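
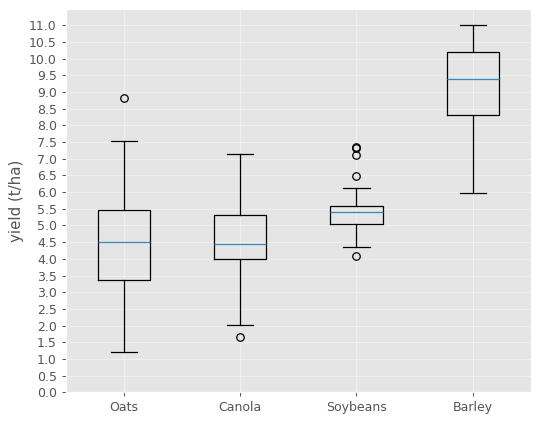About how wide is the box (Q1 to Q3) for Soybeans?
≈ 0.5

Q3 ≈ 5.5, Q1 ≈ 5.0; IQR ≈ 0.5.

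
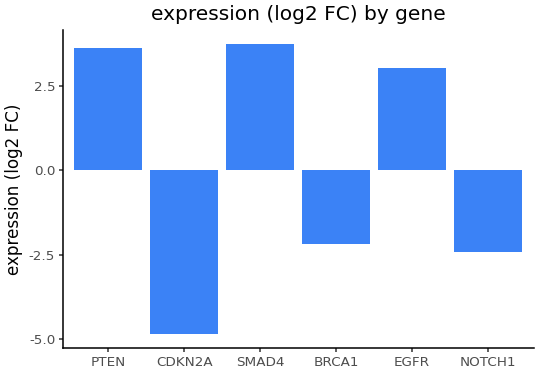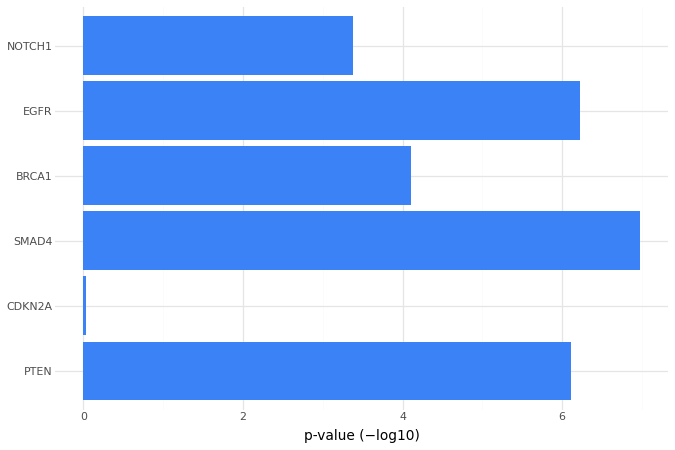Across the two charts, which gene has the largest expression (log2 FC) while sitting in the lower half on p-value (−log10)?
BRCA1

Chart 2 median p-value (−log10) ≈ 5; below-median genes: CDKN2A, BRCA1, NOTCH1. Among those, BRCA1 has the highest expression (log2 FC) (≈ -2).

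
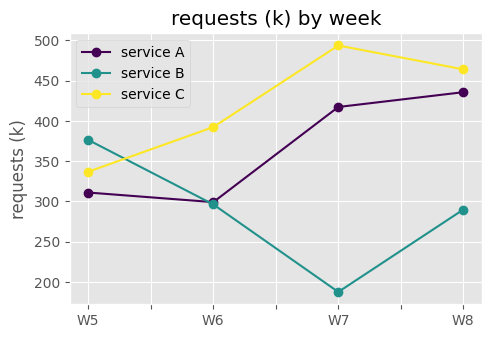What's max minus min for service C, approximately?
Max W7 ≈ 500, min W5 ≈ 350; range ≈ 150.

≈ 150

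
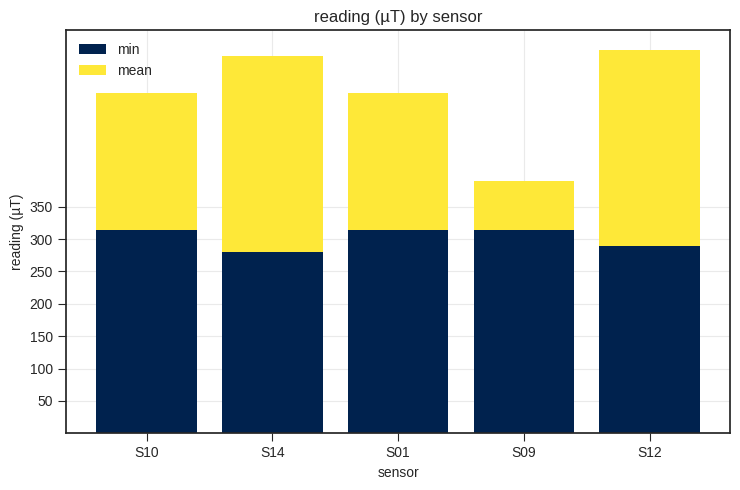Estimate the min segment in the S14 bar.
min top ≈ 300, bottom ≈ 0; segment ≈ 300.

≈ 300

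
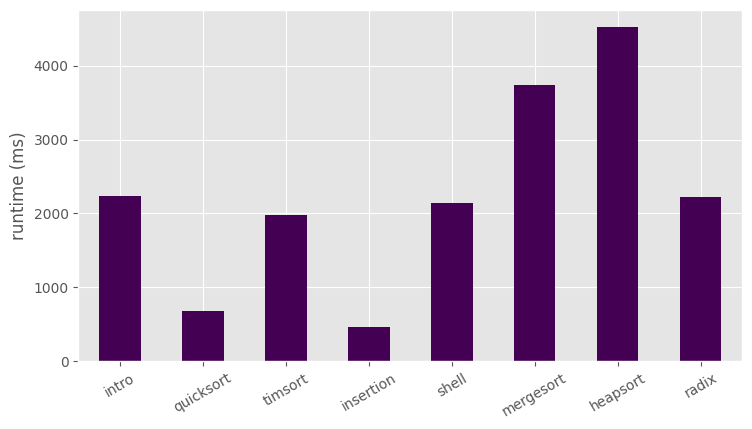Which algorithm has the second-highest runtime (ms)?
mergesort

Top 3: heapsort ≈ 4500, mergesort ≈ 3500, intro ≈ 2000.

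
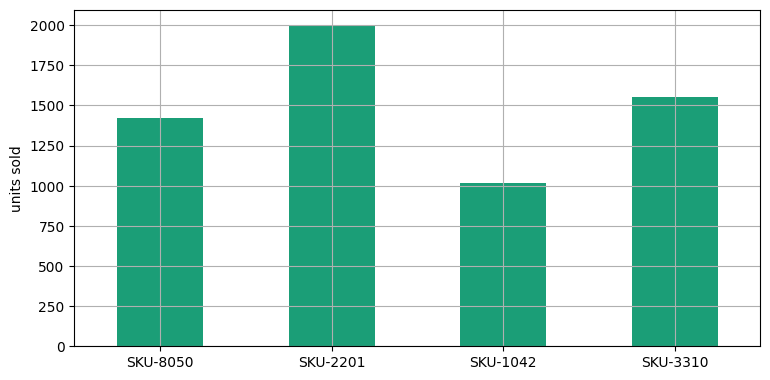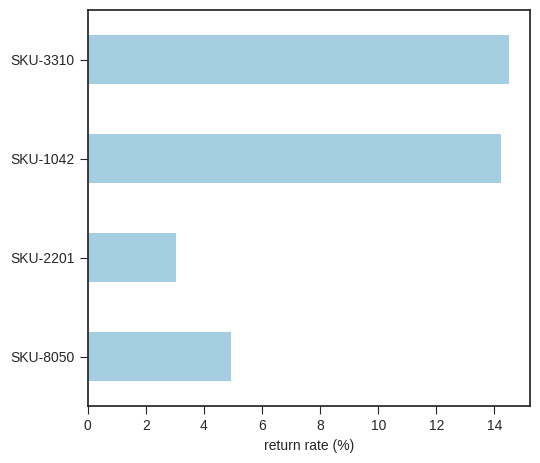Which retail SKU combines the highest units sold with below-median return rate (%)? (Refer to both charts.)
Chart 2 median return rate (%) ≈ 10; below-median retail SKUs: SKU-8050, SKU-2201. Among those, SKU-2201 has the highest units sold (≈ 2000).

SKU-2201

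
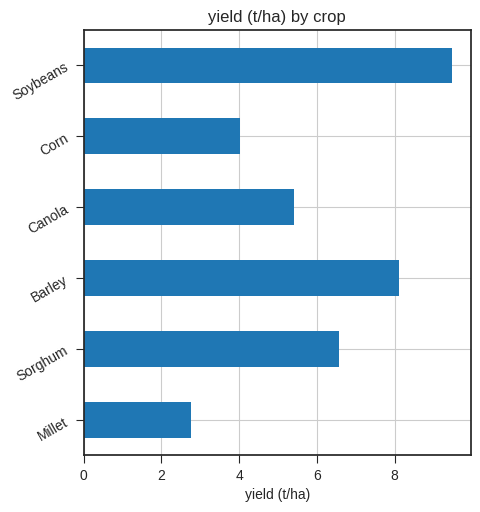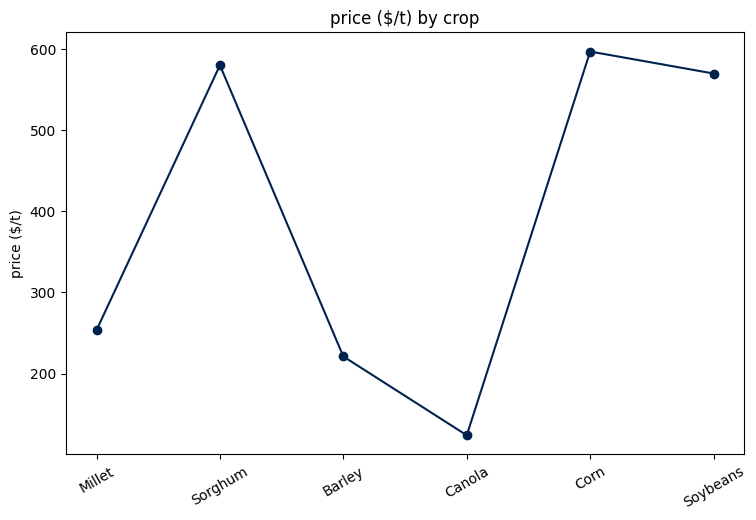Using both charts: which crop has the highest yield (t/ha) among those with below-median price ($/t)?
Chart 2 median price ($/t) ≈ 400; below-median crops: Millet, Barley, Canola. Among those, Barley has the highest yield (t/ha) (≈ 8).

Barley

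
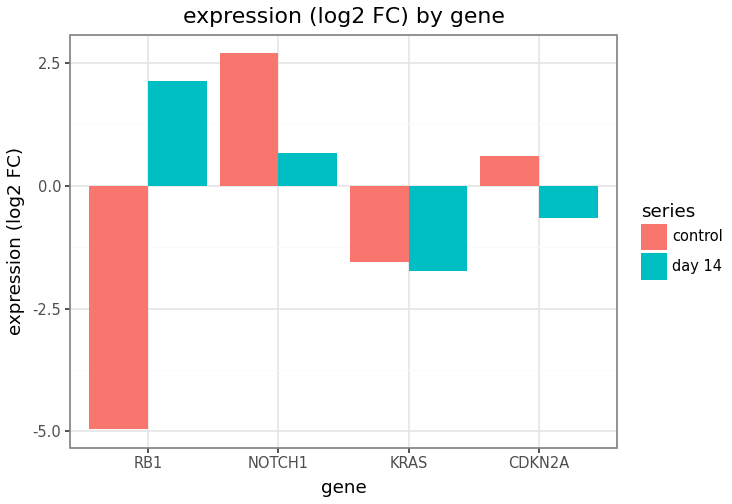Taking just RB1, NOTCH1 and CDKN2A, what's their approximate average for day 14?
(2 + 1 + -1) / 3 ≈ 1.

≈ 1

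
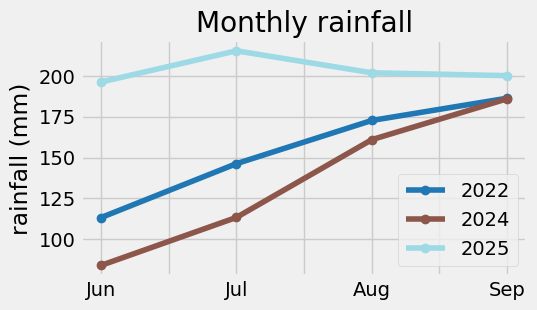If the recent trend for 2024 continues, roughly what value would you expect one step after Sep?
Last three: 120, 160, 180 → slope ≈ 30/step → next ≈ 210.

≈ 210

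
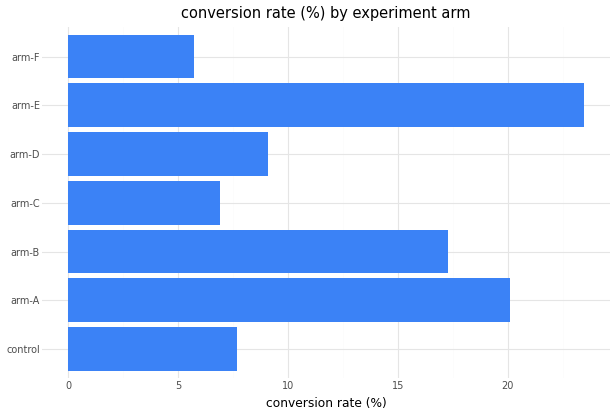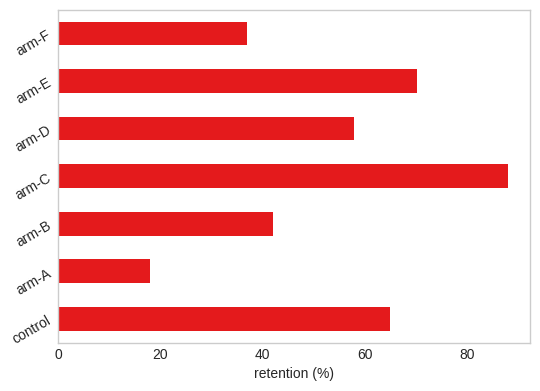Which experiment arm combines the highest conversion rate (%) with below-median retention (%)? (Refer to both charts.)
Chart 2 median retention (%) ≈ 60; below-median experiment arms: arm-A, arm-B, arm-F. Among those, arm-A has the highest conversion rate (%) (≈ 20).

arm-A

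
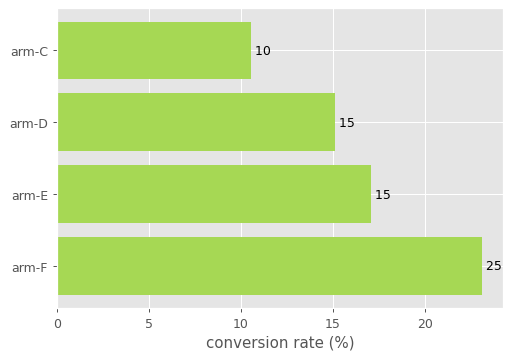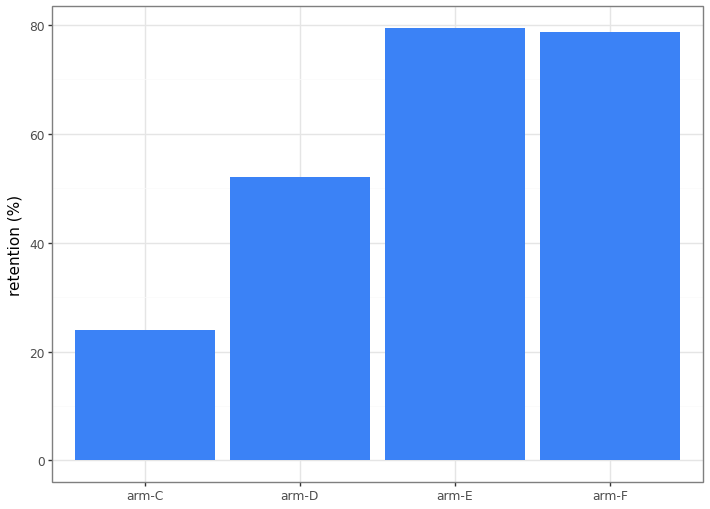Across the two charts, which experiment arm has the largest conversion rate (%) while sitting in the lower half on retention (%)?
Chart 2 median retention (%) ≈ 70; below-median experiment arms: arm-C, arm-D. Among those, arm-D has the highest conversion rate (%) (≈ 15).

arm-D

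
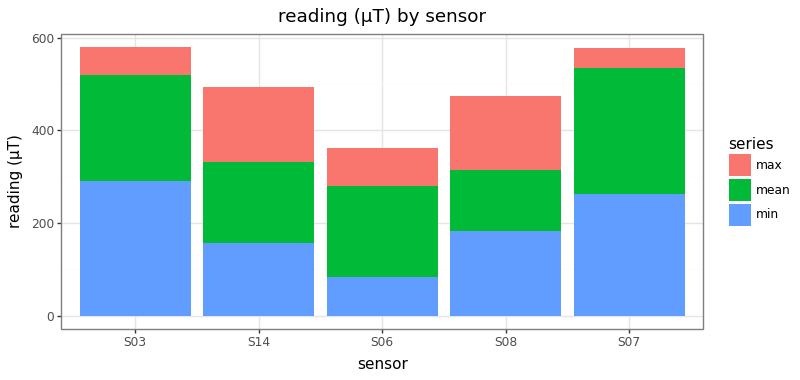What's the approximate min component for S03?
≈ 300

min top ≈ 300, bottom ≈ 0; segment ≈ 300.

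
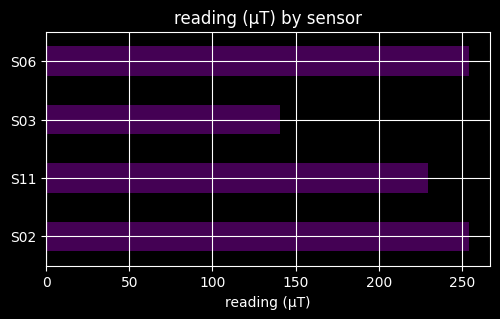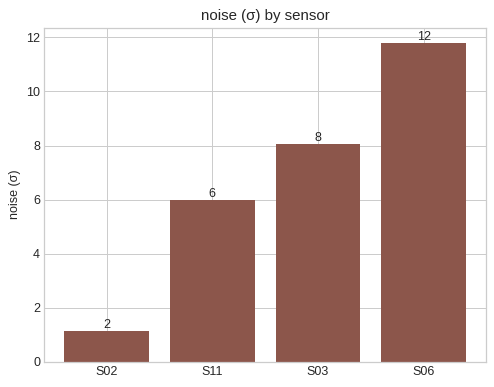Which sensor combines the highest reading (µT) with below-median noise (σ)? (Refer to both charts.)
S02

Chart 2 median noise (σ) ≈ 8; below-median sensors: S02, S11. Among those, S02 has the highest reading (µT) (≈ 250).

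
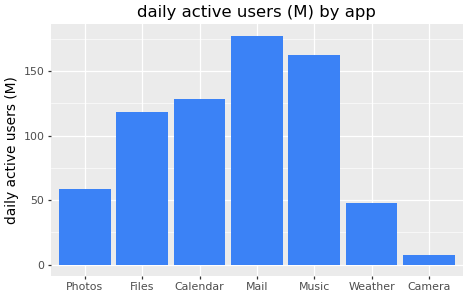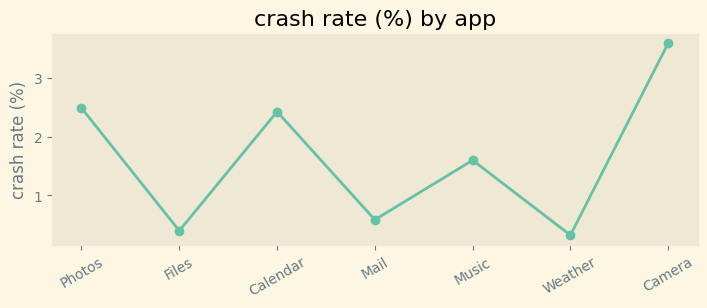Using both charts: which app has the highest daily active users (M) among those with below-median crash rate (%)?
Mail

Chart 2 median crash rate (%) ≈ 1.5; below-median apps: Files, Mail, Weather. Among those, Mail has the highest daily active users (M) (≈ 180).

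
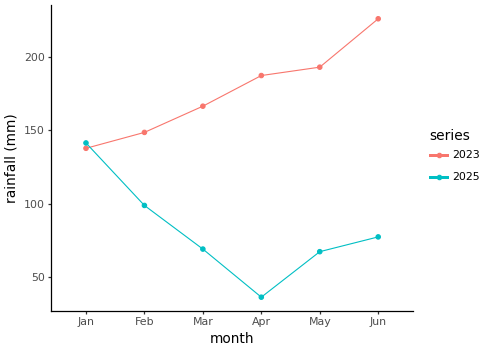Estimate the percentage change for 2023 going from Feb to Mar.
Feb ≈ 140, Mar ≈ 160; (160 − 140) / 140 ≈ +14.3%.

≈ +14.3%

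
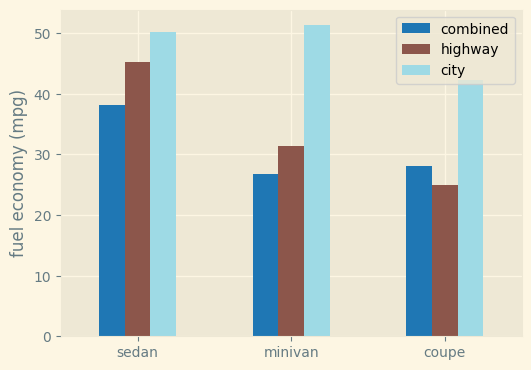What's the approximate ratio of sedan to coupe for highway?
sedan ≈ 45, coupe ≈ 25; 45/25 ≈ 1.8.

≈ 1.8×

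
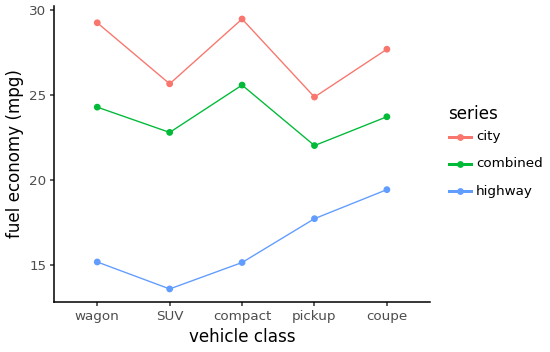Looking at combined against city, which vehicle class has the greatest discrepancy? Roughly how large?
wagon, ≈ 6 mpg

wagon: combined ≈ 24, city ≈ 30 → gap ≈ 6. Next-largest (coupe) is only ≈ 4.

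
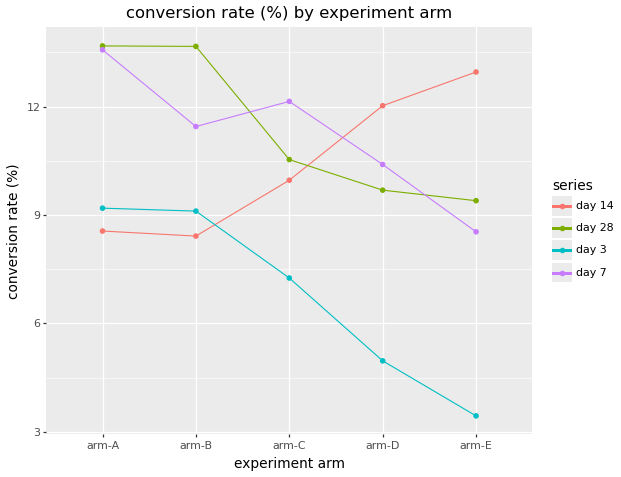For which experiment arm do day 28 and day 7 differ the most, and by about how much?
arm-B: day 28 ≈ 14, day 7 ≈ 11 → gap ≈ 3. Next-largest (arm-C) is only ≈ 1.

arm-B, ≈ 3 %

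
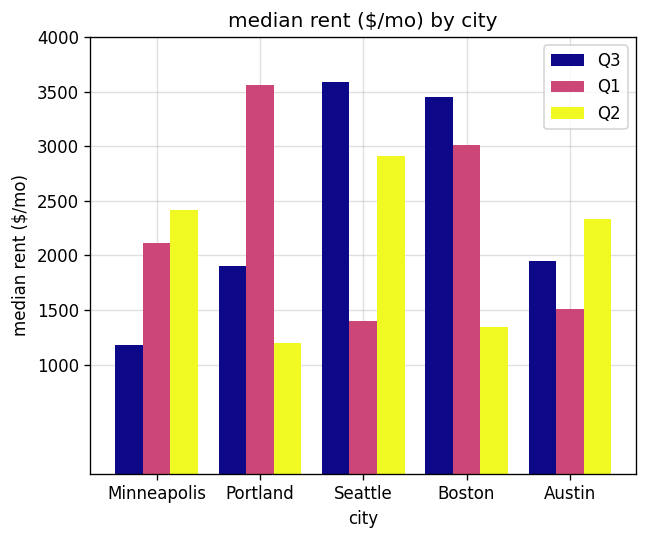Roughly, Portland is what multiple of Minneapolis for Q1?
Portland ≈ 3500, Minneapolis ≈ 2000; 3500/2000 ≈ 1.75.

≈ 1.75×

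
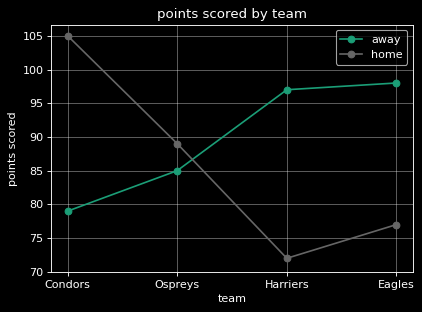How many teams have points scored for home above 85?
2

Above 85: Condors, Ospreys.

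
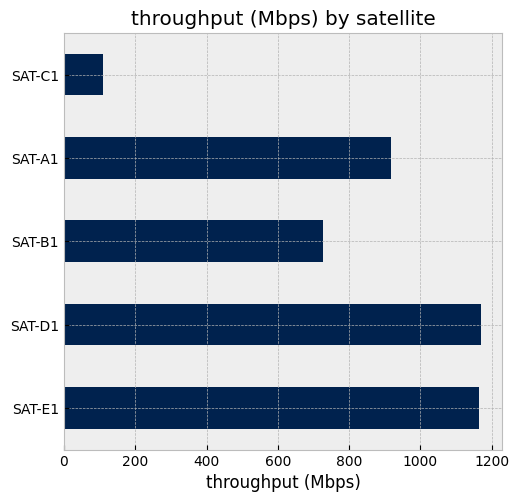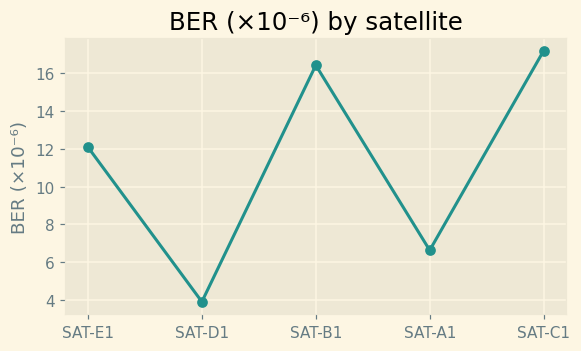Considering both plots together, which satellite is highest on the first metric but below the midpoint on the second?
SAT-D1

Chart 2 median BER (×10⁻⁶) ≈ 12; below-median satellites: SAT-D1, SAT-A1. Among those, SAT-D1 has the highest throughput (Mbps) (≈ 1200).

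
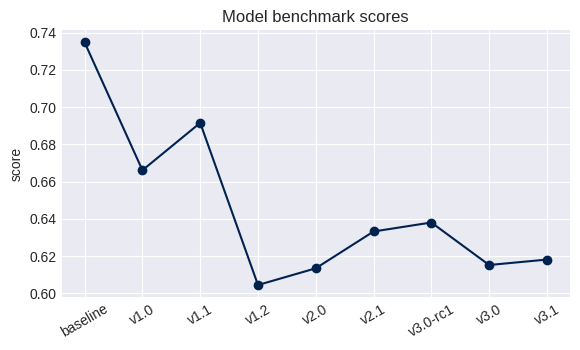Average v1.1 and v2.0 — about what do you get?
(0.70 + 0.62) / 2 ≈ 0.66.

≈ 0.66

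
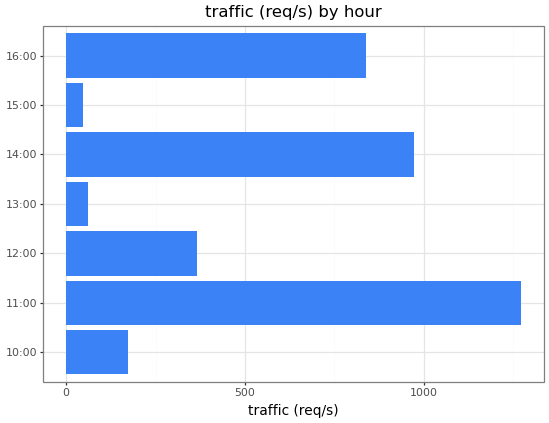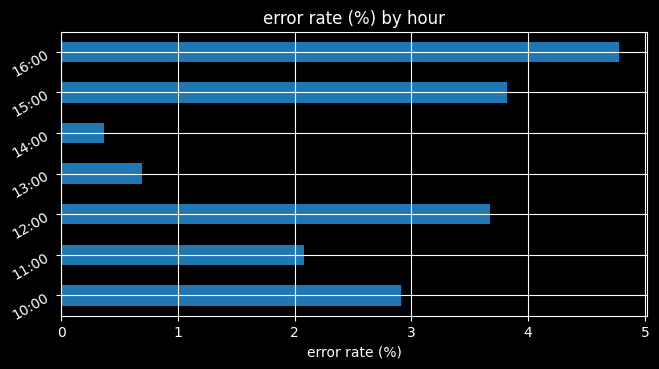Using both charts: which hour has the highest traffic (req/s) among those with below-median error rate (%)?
Chart 2 median error rate (%) ≈ 3; below-median hours: 11:00, 13:00, 14:00. Among those, 11:00 has the highest traffic (req/s) (≈ 1200).

11:00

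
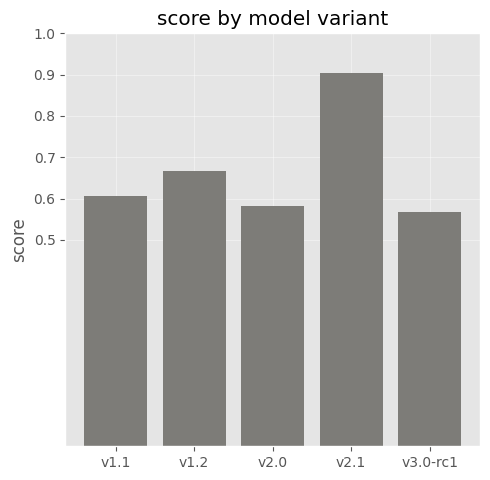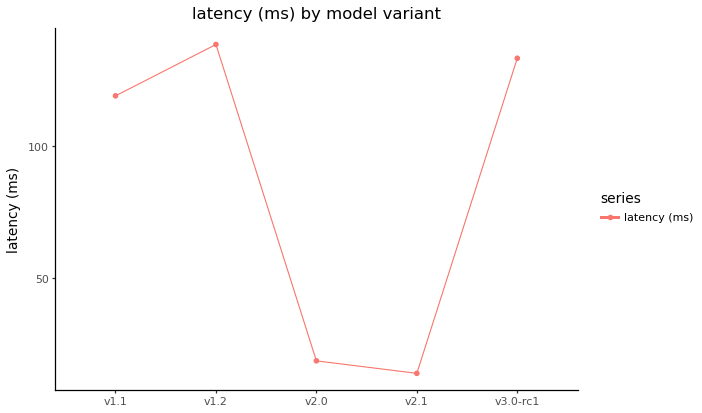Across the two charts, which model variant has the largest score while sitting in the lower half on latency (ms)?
Chart 2 median latency (ms) ≈ 120; below-median model variants: v2.0, v2.1. Among those, v2.1 has the highest score (≈ 0.9).

v2.1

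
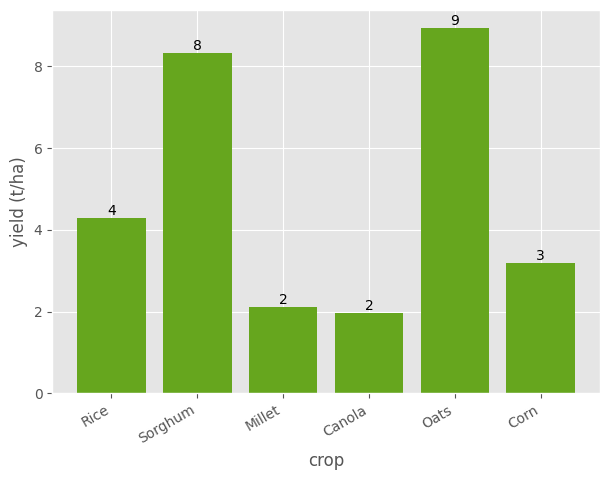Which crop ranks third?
Top 4: Oats ≈ 9, Sorghum ≈ 8, Rice ≈ 4, Corn ≈ 3.

Rice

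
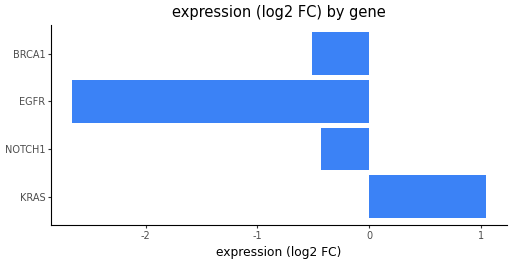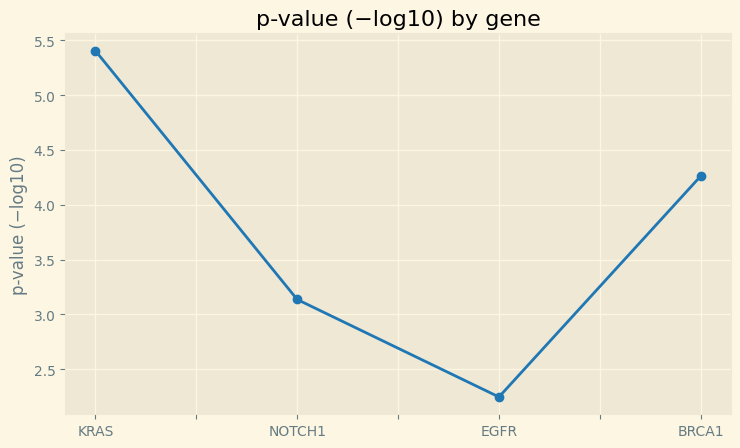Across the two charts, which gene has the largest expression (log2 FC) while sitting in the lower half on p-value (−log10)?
NOTCH1

Chart 2 median p-value (−log10) ≈ 3.5; below-median genes: NOTCH1, EGFR. Among those, NOTCH1 has the highest expression (log2 FC) (≈ -0.4).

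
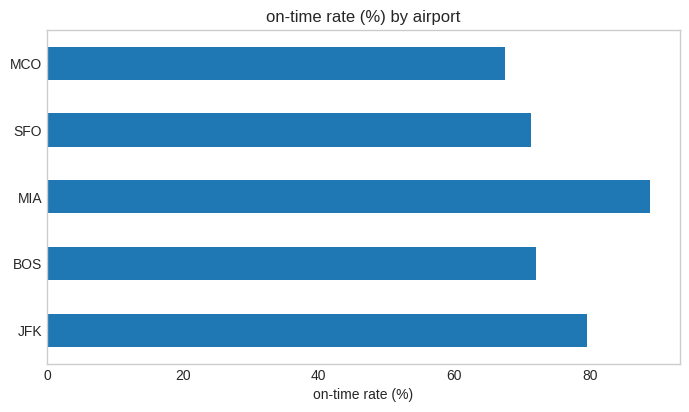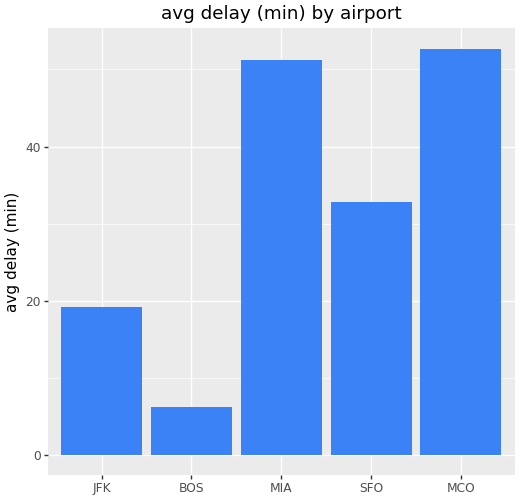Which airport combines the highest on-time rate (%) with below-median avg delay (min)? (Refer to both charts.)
JFK

Chart 2 median avg delay (min) ≈ 35; below-median airports: JFK, BOS. Among those, JFK has the highest on-time rate (%) (≈ 80).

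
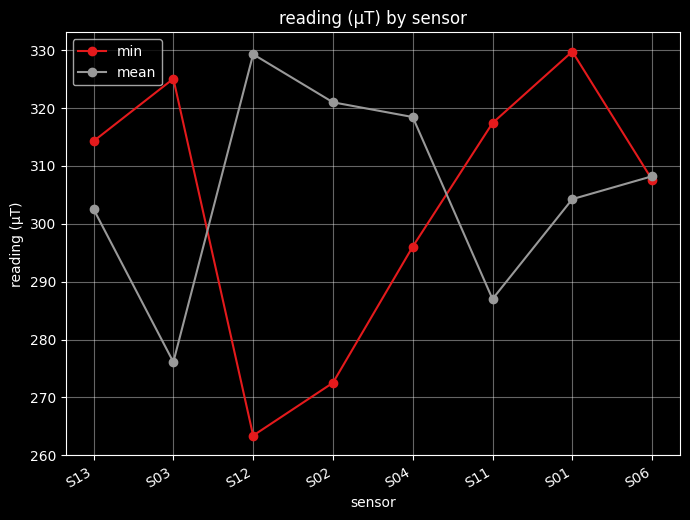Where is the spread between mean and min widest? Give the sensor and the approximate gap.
S12: mean ≈ 330, min ≈ 260 → gap ≈ 70. Next-largest (S03) is only ≈ 50.

S12, ≈ 70 µT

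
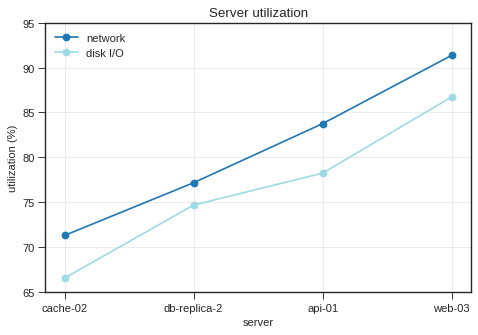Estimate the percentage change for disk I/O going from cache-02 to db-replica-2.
≈ +15.4%

cache-02 ≈ 65, db-replica-2 ≈ 75; (75 − 65) / 65 ≈ +15.4%.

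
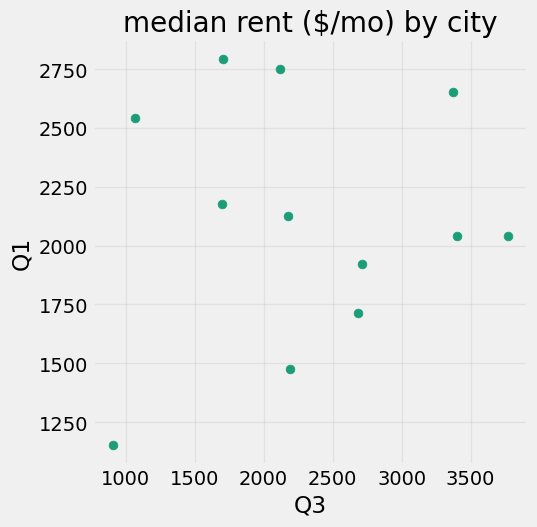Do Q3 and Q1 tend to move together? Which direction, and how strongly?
Points are roughly uncorrelated; weak (|r| ≈ 0.1).

no clear correlation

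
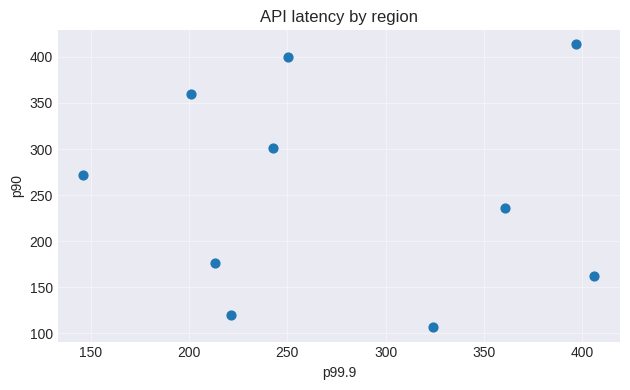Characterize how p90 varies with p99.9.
Points are roughly uncorrelated; weak (|r| ≈ 0.1).

no clear correlation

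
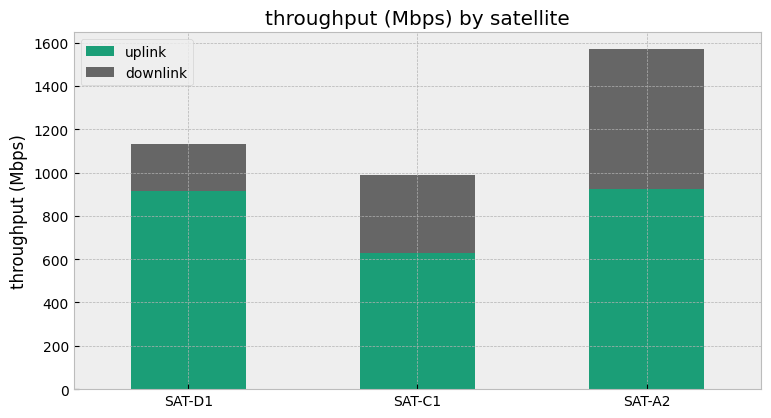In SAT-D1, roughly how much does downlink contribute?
≈ 200

downlink top ≈ 1200, bottom ≈ 1000; segment ≈ 200.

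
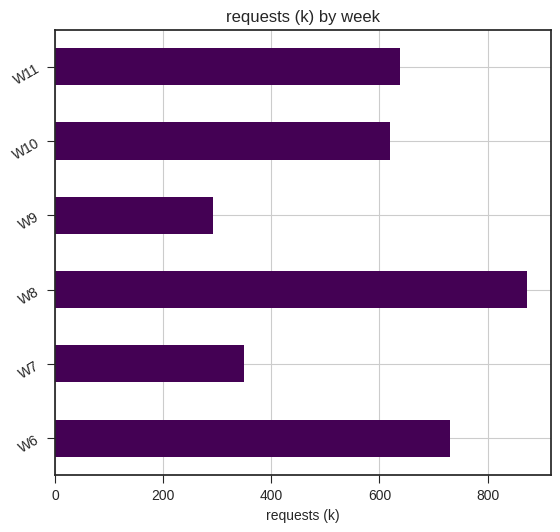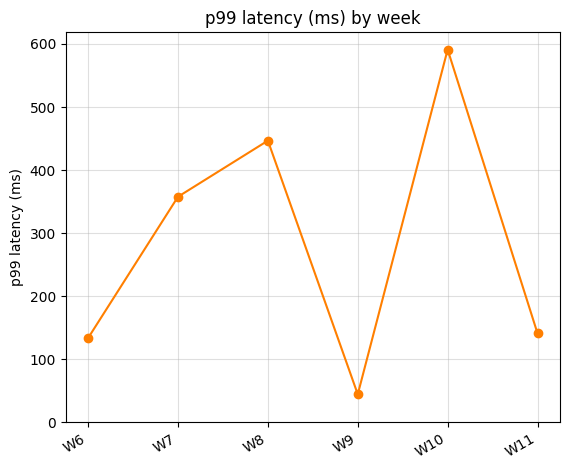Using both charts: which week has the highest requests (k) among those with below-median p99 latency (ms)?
Chart 2 median p99 latency (ms) ≈ 200; below-median weeks: W6, W9, W11. Among those, W6 has the highest requests (k) (≈ 700).

W6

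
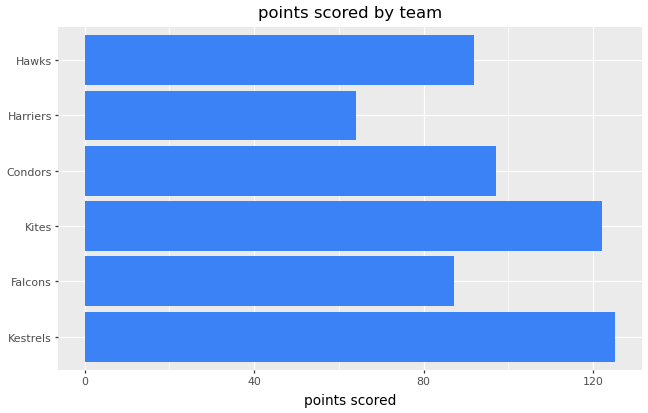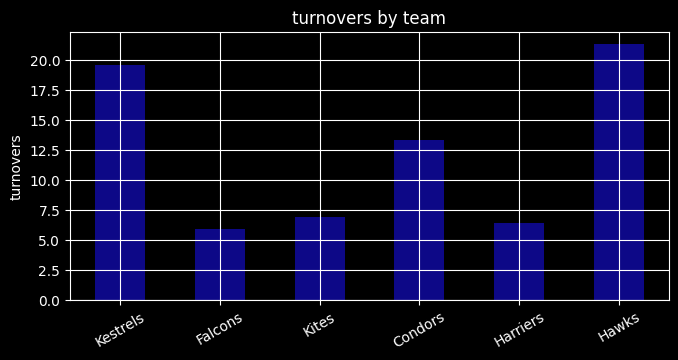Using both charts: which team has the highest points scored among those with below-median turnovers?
Chart 2 median turnovers ≈ 10; below-median teams: Falcons, Kites, Harriers. Among those, Kites has the highest points scored (≈ 120).

Kites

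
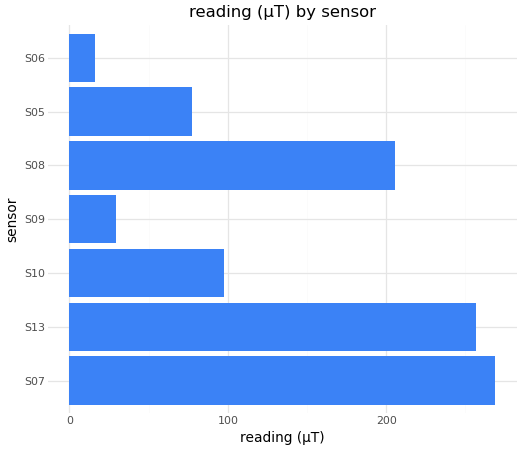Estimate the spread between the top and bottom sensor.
Max S07 ≈ 275, min S06 ≈ 25; range ≈ 250.

≈ 250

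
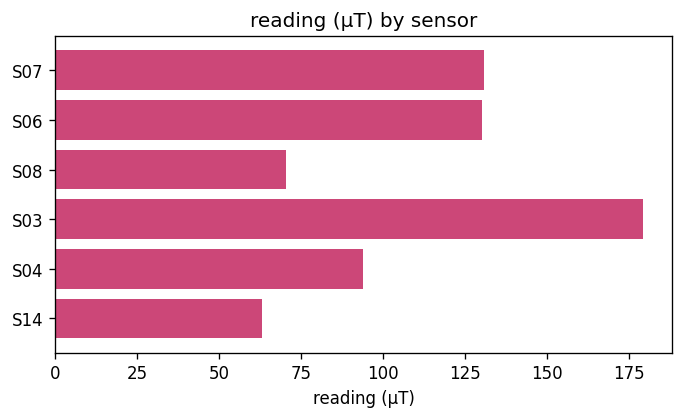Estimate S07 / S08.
≈ 1.75×

S07 ≈ 140, S08 ≈ 80; 140/80 ≈ 1.75.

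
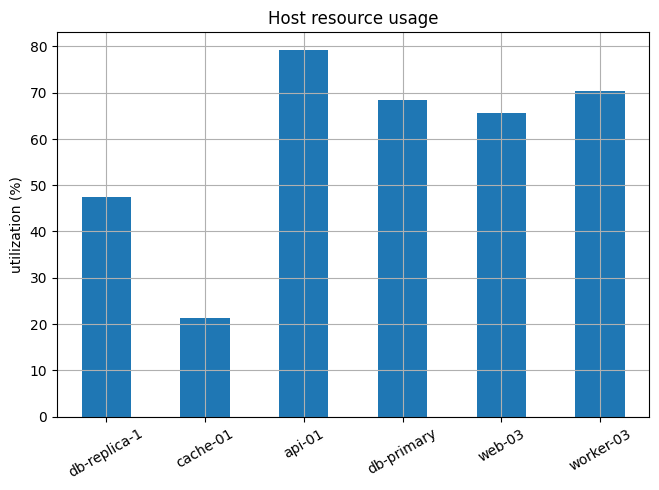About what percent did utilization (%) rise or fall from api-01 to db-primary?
api-01 ≈ 80, db-primary ≈ 70; (70 − 80) / 80 ≈ -12.5%.

≈ -12.5%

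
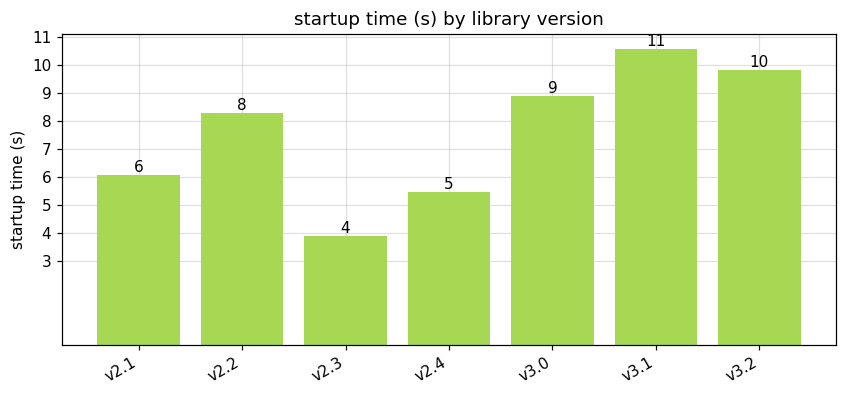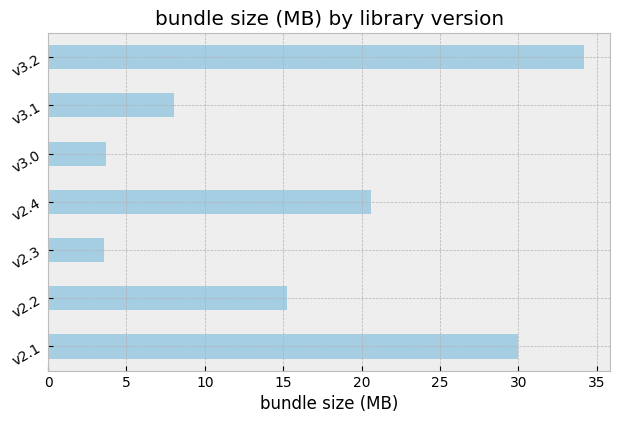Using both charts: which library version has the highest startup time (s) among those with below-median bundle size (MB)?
v3.1

Chart 2 median bundle size (MB) ≈ 15; below-median library versions: v2.3, v3.0, v3.1. Among those, v3.1 has the highest startup time (s) (≈ 11).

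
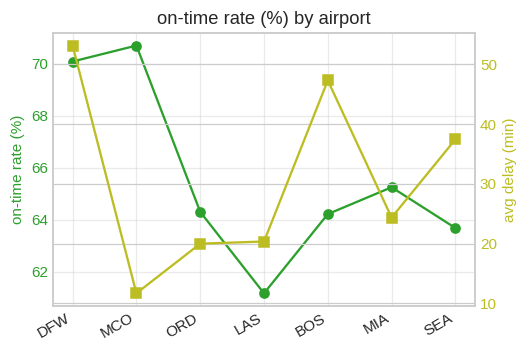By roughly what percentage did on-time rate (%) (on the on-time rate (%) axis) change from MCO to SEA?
≈ -9.9%

MCO ≈ 71, SEA ≈ 64; (64 − 71) / 71 ≈ -9.9%.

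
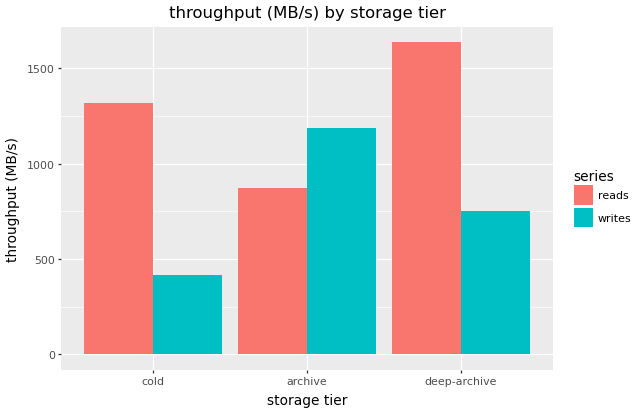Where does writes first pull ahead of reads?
archive

cold: writes ≈ 400 vs reads ≈ 1400 (not yet); archive: writes ≈ 1200 vs reads ≈ 800 (first crossover).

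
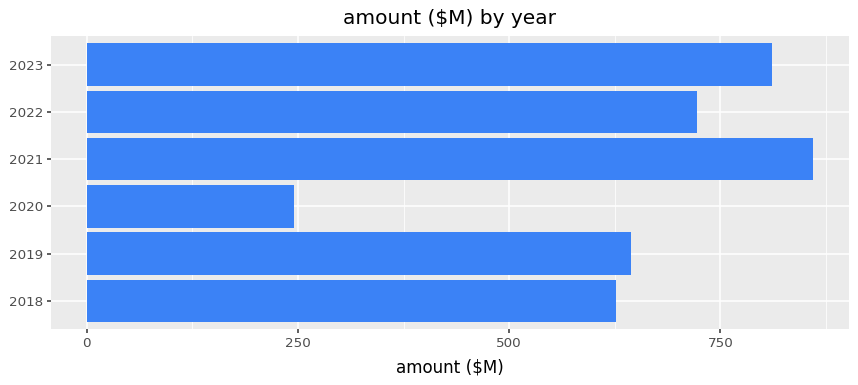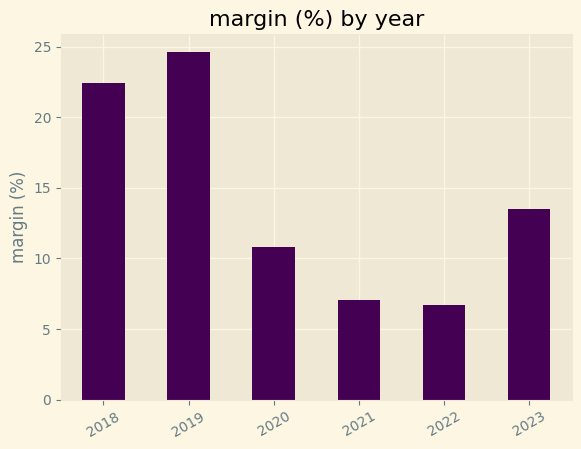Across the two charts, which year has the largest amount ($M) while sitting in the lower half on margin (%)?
2021

Chart 2 median margin (%) ≈ 10; below-median years: 2020, 2021, 2022. Among those, 2021 has the highest amount ($M) (≈ 900).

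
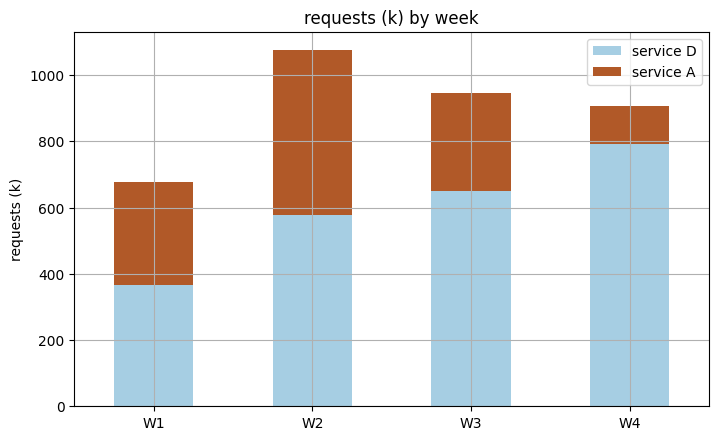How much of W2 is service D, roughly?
≈ 600

service D top ≈ 600, bottom ≈ 0; segment ≈ 600.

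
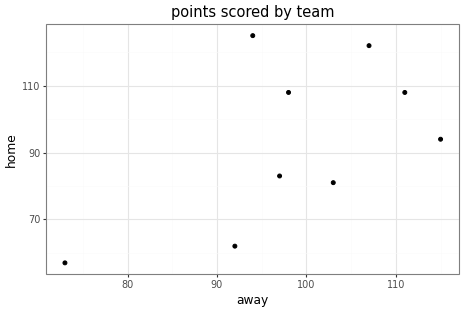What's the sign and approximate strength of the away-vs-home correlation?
Points are positively correlated; moderate (|r| ≈ 0.6).

positive, moderate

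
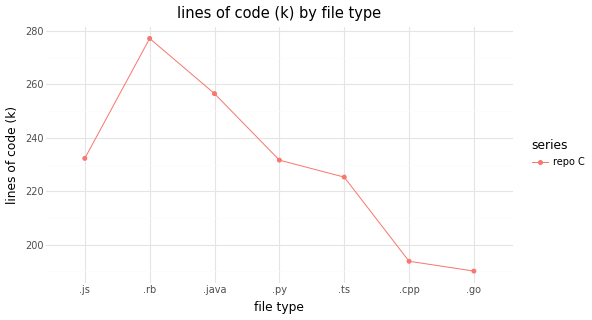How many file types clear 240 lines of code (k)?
Above 240: .rb, .java.

2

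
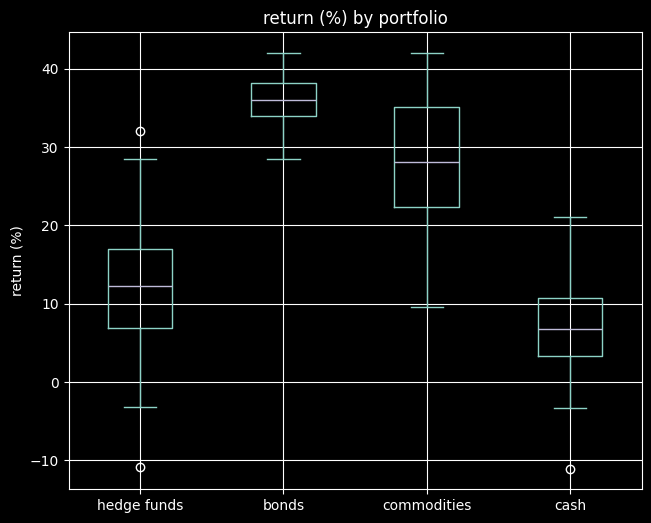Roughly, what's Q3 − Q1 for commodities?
Q3 ≈ 35, Q1 ≈ 20; IQR ≈ 15.

≈ 15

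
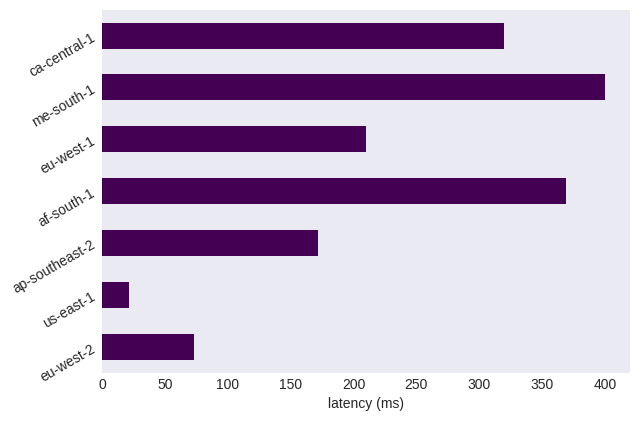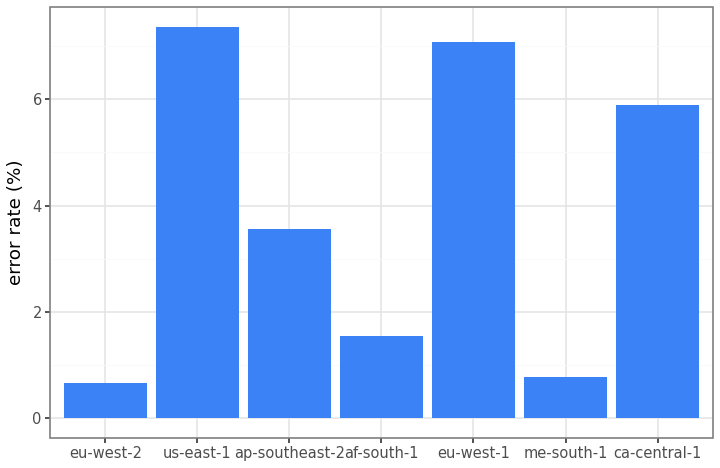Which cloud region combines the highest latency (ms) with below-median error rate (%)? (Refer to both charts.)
me-south-1

Chart 2 median error rate (%) ≈ 4; below-median cloud regions: eu-west-2, af-south-1, me-south-1. Among those, me-south-1 has the highest latency (ms) (≈ 400).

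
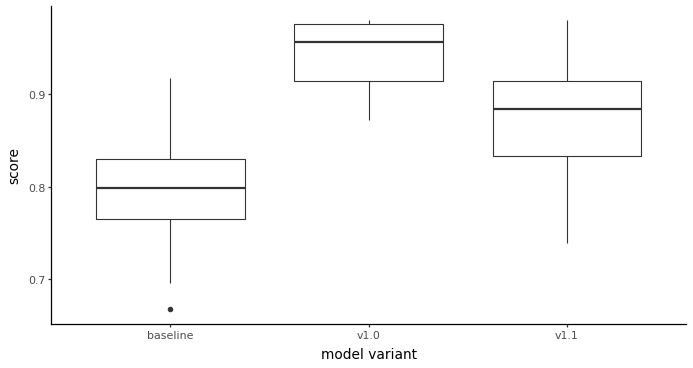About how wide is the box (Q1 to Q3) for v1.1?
Q3 ≈ 0.92, Q1 ≈ 0.84; IQR ≈ 0.08.

≈ 0.08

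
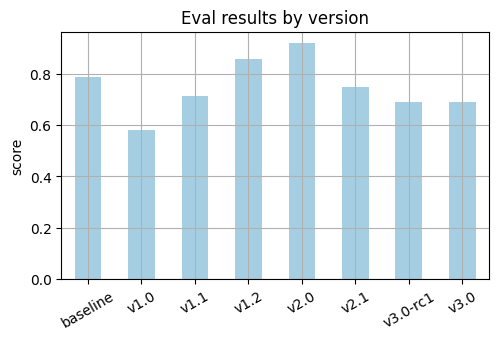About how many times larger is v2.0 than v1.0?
v2.0 ≈ 0.9, v1.0 ≈ 0.6; 0.9/0.6 ≈ 1.5.

≈ 1.5×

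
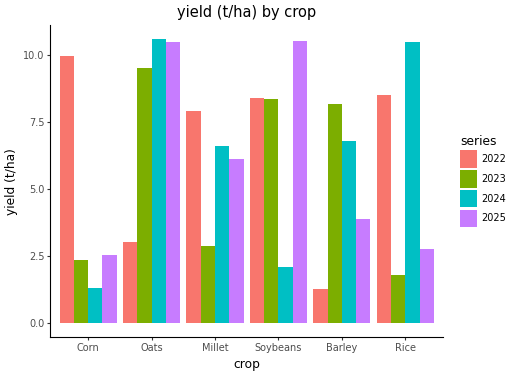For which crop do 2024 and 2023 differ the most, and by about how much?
Rice: 2024 ≈ 10, 2023 ≈ 2 → gap ≈ 8. Next-largest (Soybeans) is only ≈ 6.

Rice, ≈ 8 t/ha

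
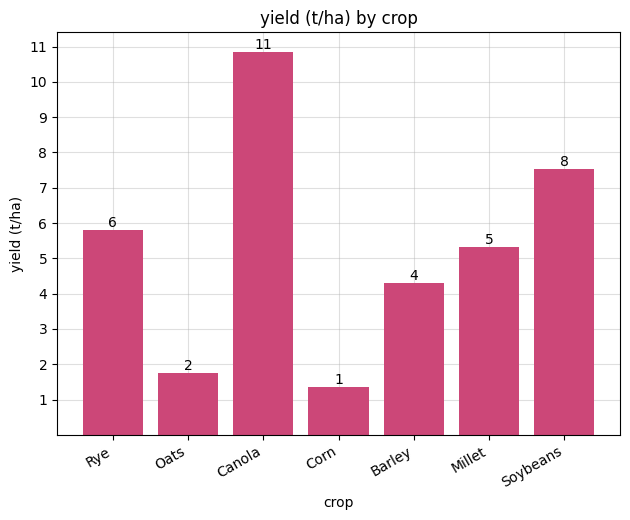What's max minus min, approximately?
≈ 10

Max Canola ≈ 11, min Corn ≈ 1; range ≈ 10.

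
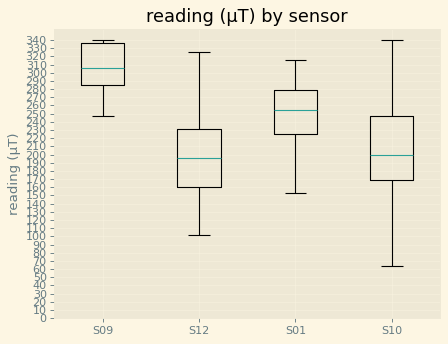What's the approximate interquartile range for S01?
Q3 ≈ 280, Q1 ≈ 220; IQR ≈ 60.

≈ 60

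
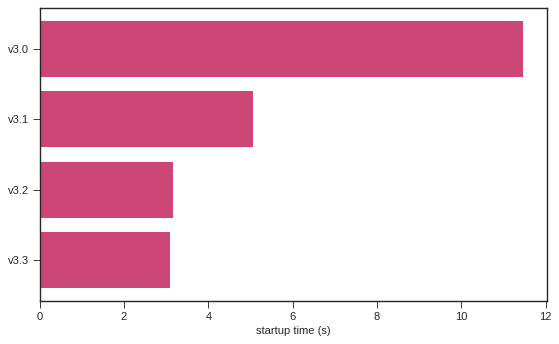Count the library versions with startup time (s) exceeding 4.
Above 4: v3.0, v3.1.

2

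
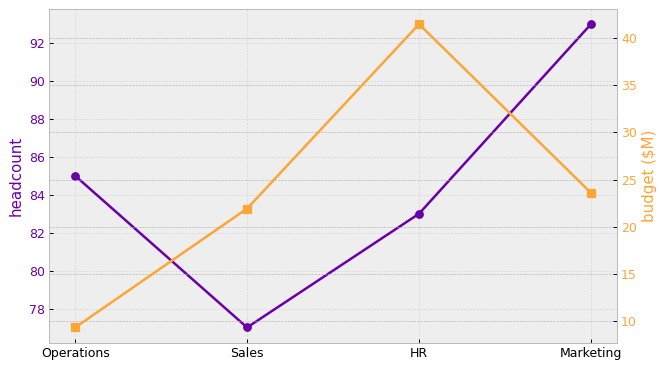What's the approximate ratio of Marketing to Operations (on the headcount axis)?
Marketing ≈ 92, Operations ≈ 84; 92/84 ≈ 1.1.

≈ 1.1×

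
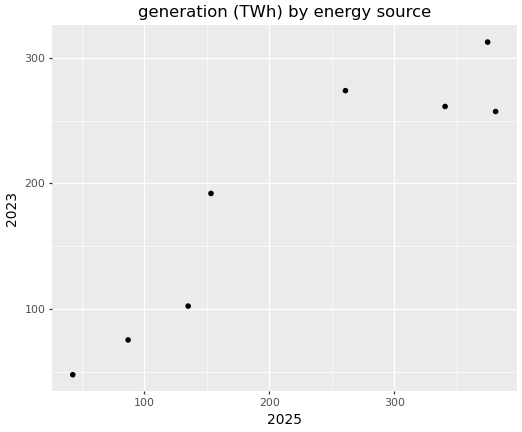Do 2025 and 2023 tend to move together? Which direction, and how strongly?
positive, strong

Points are positively correlated; strong (|r| ≈ 0.9).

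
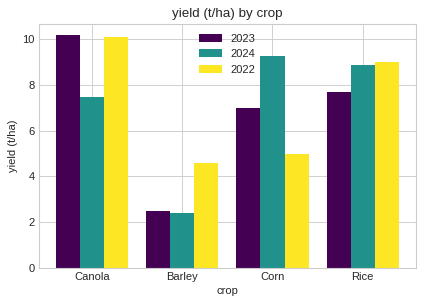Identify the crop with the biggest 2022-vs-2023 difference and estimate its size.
Barley: 2022 ≈ 5, 2023 ≈ 2 → gap ≈ 3. Next-largest (Corn) is only ≈ 2.

Barley, ≈ 3 t/ha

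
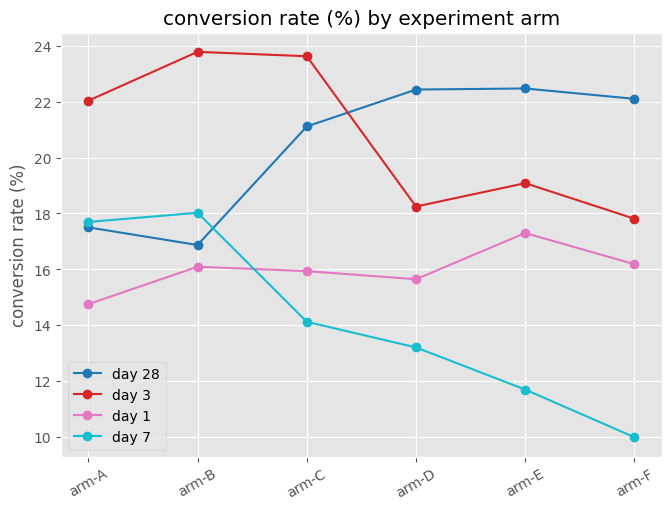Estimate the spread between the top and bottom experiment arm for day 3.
≈ 6

Max arm-B ≈ 24, min arm-F ≈ 18; range ≈ 6.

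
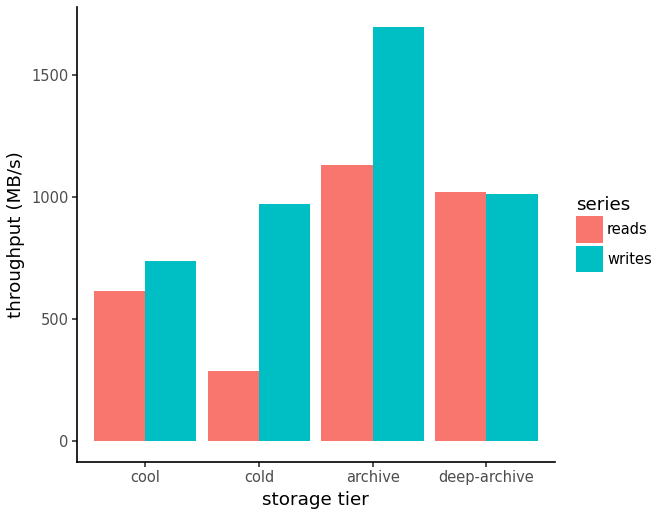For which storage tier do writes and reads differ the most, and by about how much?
cold: writes ≈ 1000, reads ≈ 200 → gap ≈ 800. Next-largest (archive) is only ≈ 400.

cold, ≈ 800 MB/s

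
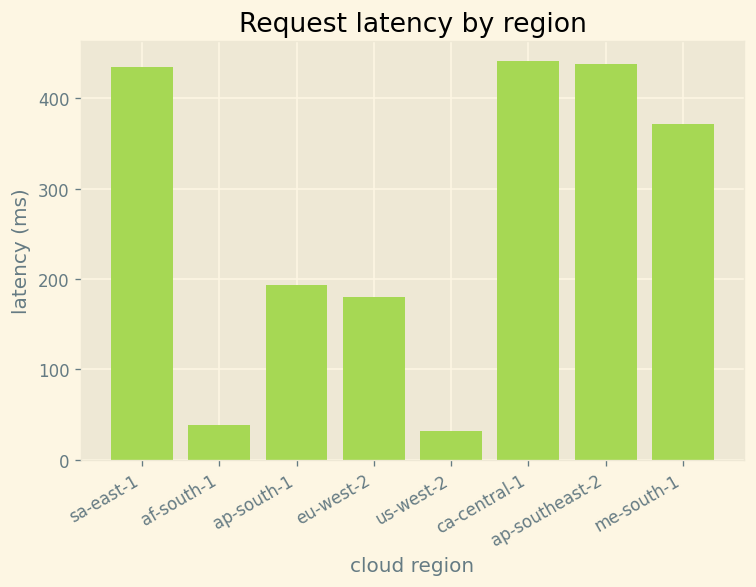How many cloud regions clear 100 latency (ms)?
Above 100: sa-east-1, ap-south-1, eu-west-2, ca-central-1, ap-southeast-2, me-south-1.

6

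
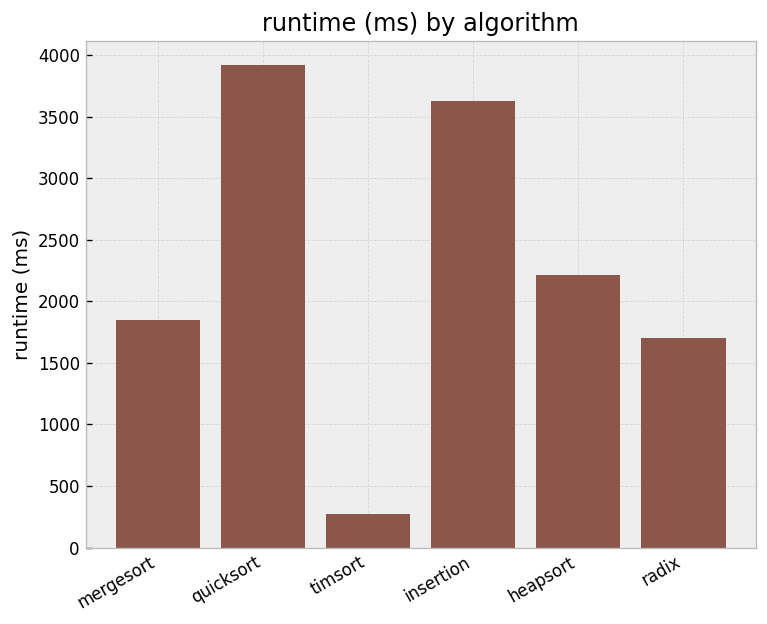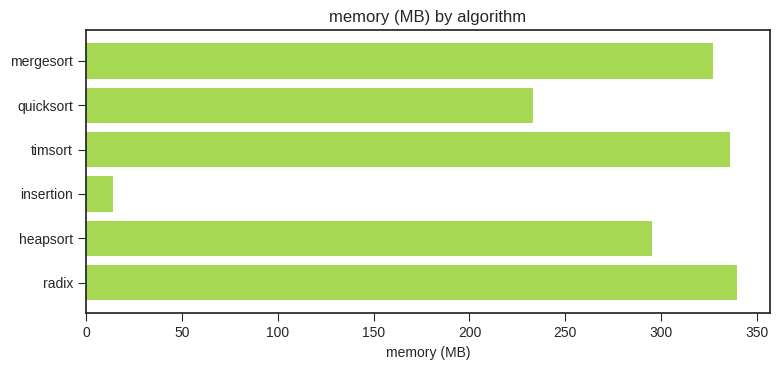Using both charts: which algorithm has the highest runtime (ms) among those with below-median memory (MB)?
quicksort

Chart 2 median memory (MB) ≈ 300; below-median algorithms: quicksort, insertion, heapsort. Among those, quicksort has the highest runtime (ms) (≈ 4000).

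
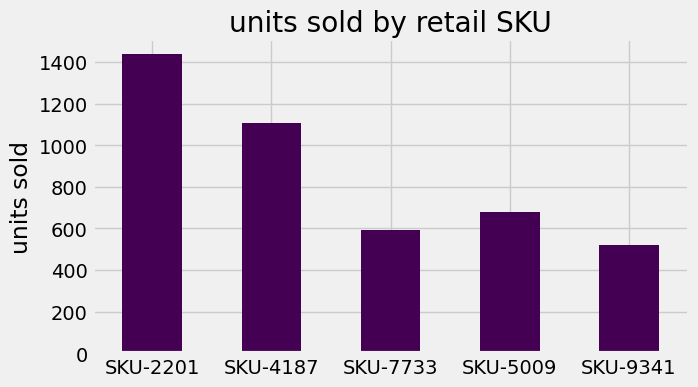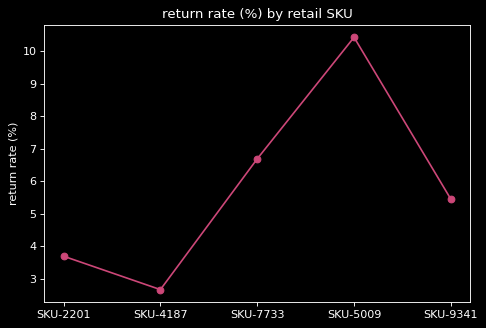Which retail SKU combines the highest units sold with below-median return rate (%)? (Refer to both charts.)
Chart 2 median return rate (%) ≈ 5; below-median retail SKUs: SKU-2201, SKU-4187. Among those, SKU-2201 has the highest units sold (≈ 1400).

SKU-2201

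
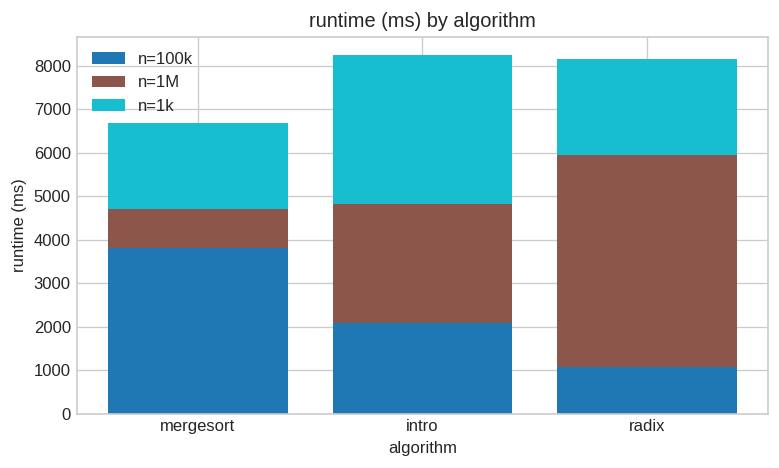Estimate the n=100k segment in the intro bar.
n=100k top ≈ 2000, bottom ≈ 0; segment ≈ 2000.

≈ 2000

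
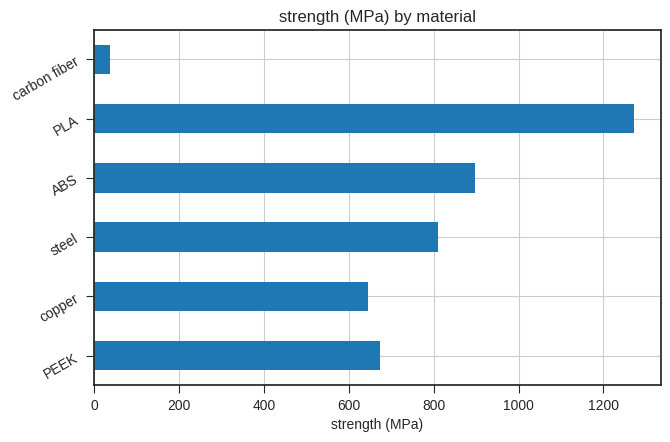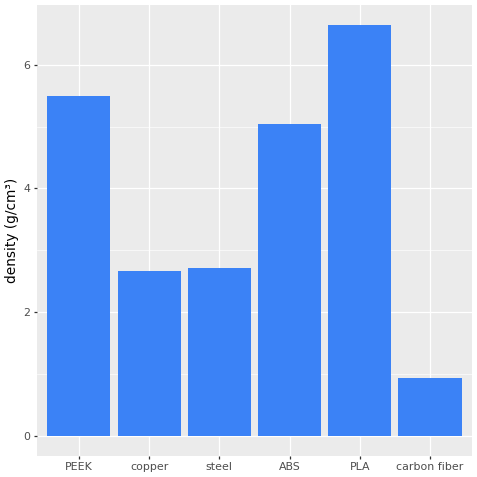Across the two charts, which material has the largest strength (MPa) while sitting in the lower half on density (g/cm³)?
Chart 2 median density (g/cm³) ≈ 4; below-median materials: copper, steel, carbon fiber. Among those, steel has the highest strength (MPa) (≈ 800).

steel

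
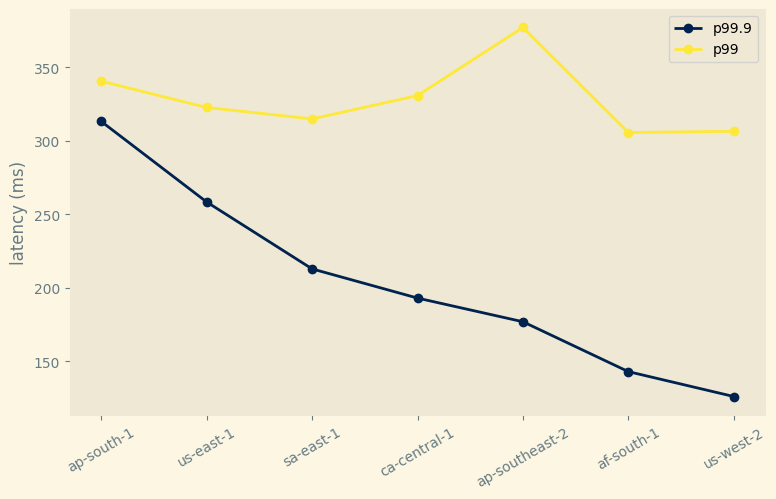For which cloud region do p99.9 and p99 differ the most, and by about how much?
ap-southeast-2, ≈ 200 ms

ap-southeast-2: p99.9 ≈ 175, p99 ≈ 375 → gap ≈ 200. Next-largest (us-west-2) is only ≈ 175.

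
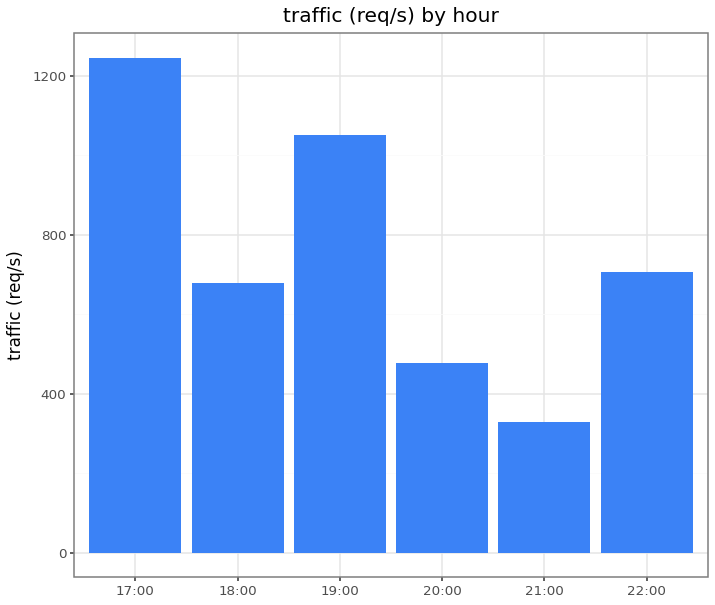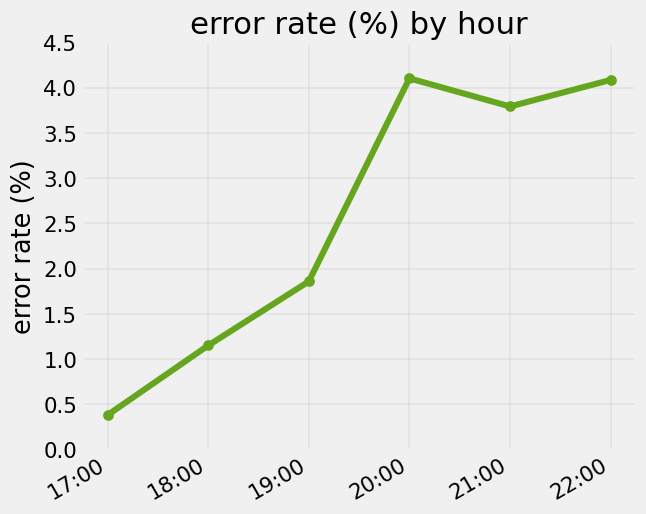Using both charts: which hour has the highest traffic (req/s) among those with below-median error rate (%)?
Chart 2 median error rate (%) ≈ 3; below-median hours: 17:00, 18:00, 19:00. Among those, 17:00 has the highest traffic (req/s) (≈ 1200).

17:00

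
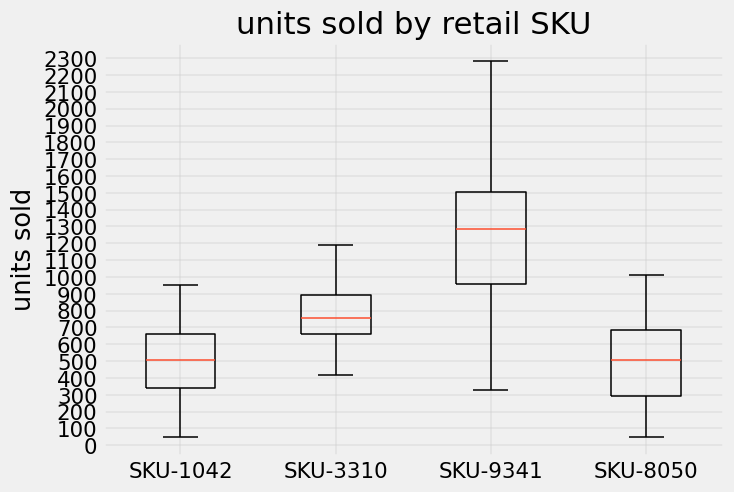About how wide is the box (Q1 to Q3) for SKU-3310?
Q3 ≈ 900, Q1 ≈ 700; IQR ≈ 200.

≈ 200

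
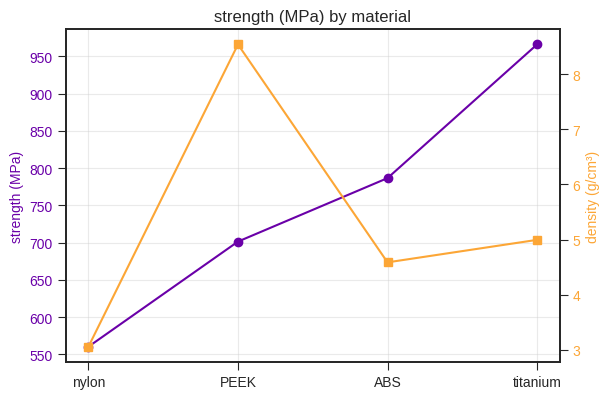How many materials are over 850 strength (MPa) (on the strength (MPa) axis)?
Above 850: titanium.

1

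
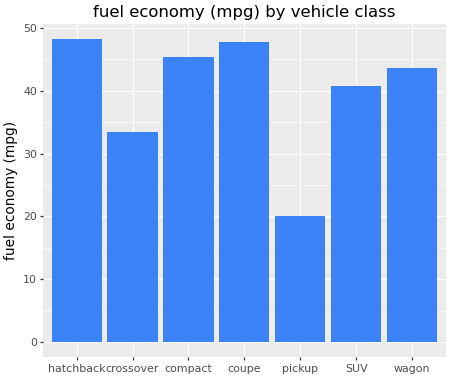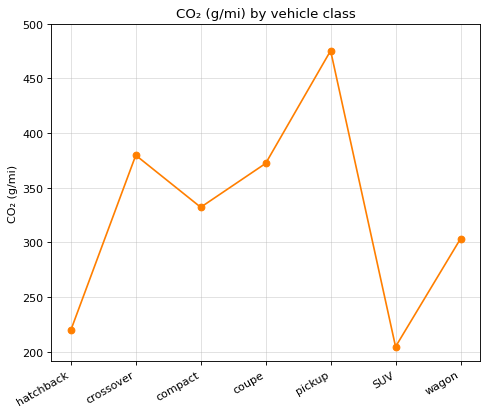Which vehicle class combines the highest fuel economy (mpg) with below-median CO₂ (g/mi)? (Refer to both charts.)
Chart 2 median CO₂ (g/mi) ≈ 350; below-median vehicle classes: hatchback, SUV, wagon. Among those, hatchback has the highest fuel economy (mpg) (≈ 50).

hatchback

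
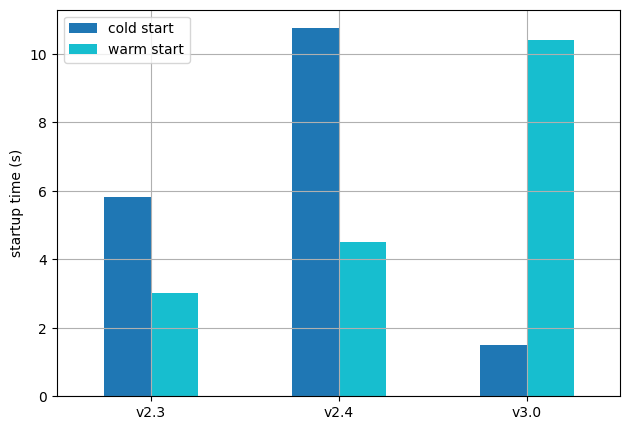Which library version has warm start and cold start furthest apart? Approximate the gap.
v3.0, ≈ 8 s

v3.0: warm start ≈ 10, cold start ≈ 2 → gap ≈ 8. Next-largest (v2.4) is only ≈ 6.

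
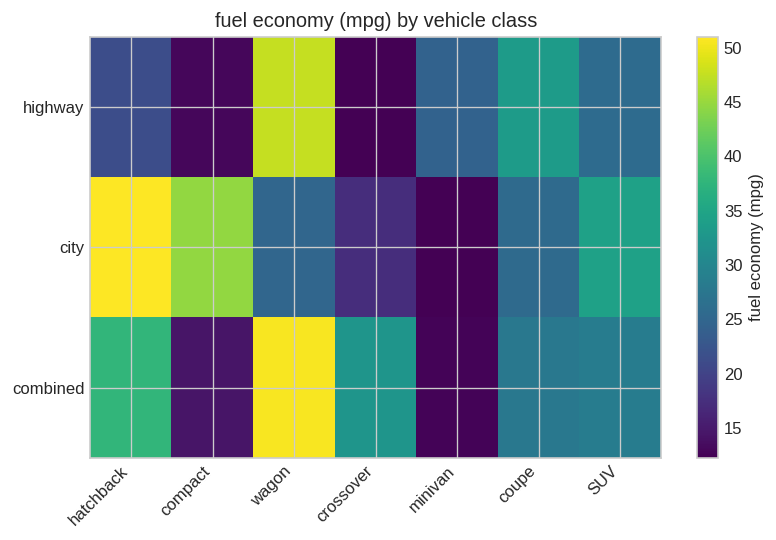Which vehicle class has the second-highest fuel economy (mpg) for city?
Top 3 for city: hatchback ≈ 50, compact ≈ 45, SUV ≈ 35.

compact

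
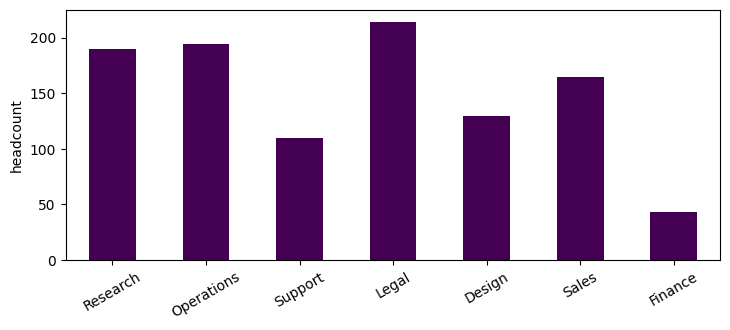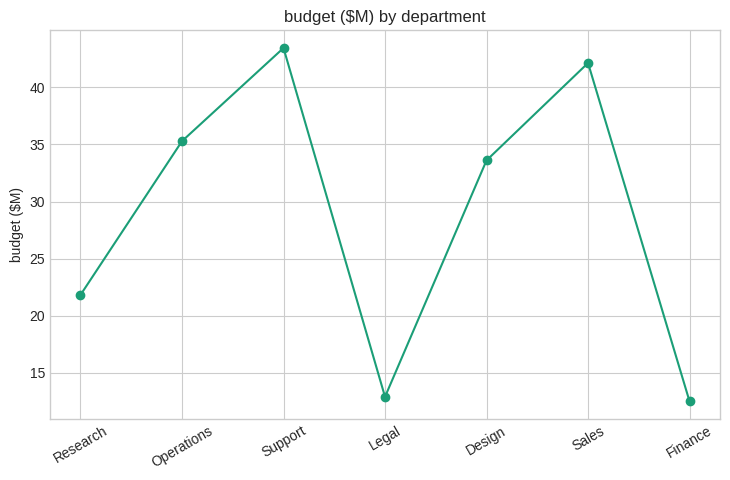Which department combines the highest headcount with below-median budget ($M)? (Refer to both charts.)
Legal

Chart 2 median budget ($M) ≈ 35; below-median departments: Research, Legal, Finance. Among those, Legal has the highest headcount (≈ 220).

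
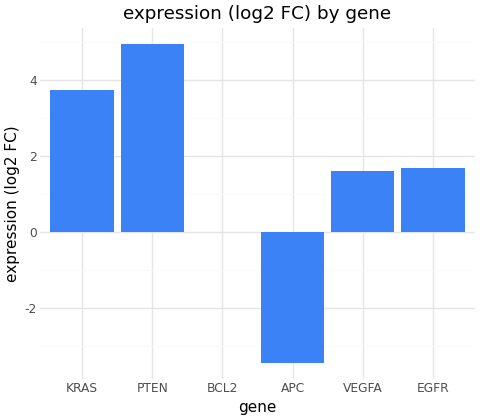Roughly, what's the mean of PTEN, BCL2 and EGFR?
≈ 2

(5 + 0 + 2) / 3 ≈ 2.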